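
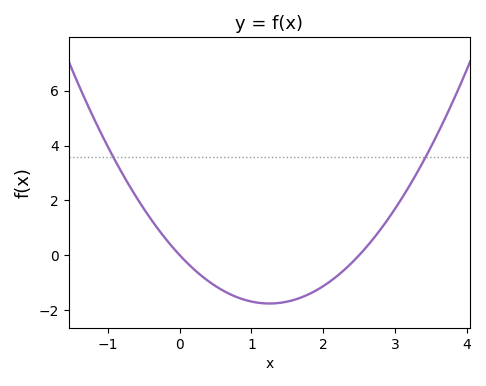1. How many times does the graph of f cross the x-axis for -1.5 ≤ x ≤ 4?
2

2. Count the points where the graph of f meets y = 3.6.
2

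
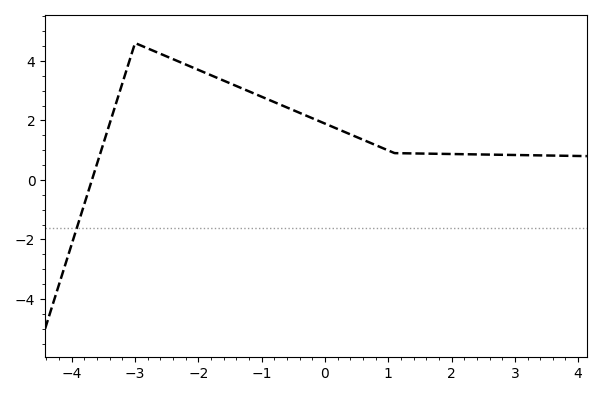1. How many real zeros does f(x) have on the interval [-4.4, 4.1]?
1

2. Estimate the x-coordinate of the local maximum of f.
-3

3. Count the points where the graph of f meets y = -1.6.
1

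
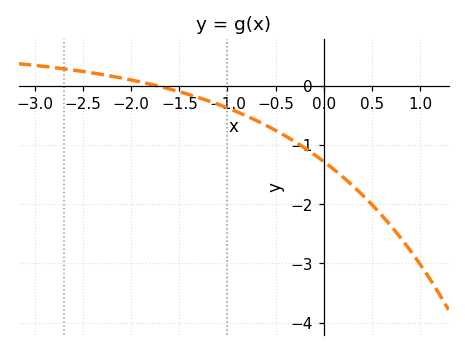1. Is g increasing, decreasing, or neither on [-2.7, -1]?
decreasing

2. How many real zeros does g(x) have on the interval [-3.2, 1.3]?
1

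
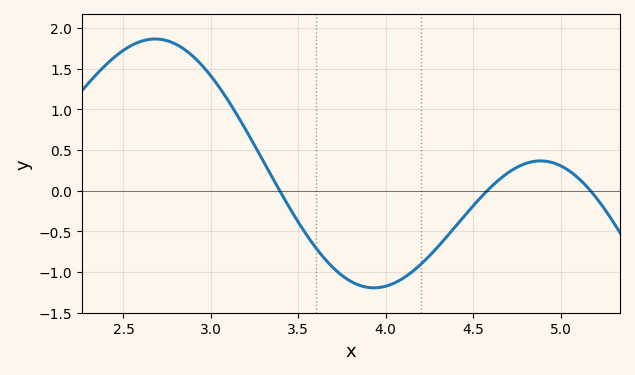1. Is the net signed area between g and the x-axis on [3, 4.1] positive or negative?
negative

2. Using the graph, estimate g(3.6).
-0.7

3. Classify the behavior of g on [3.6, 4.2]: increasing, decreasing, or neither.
neither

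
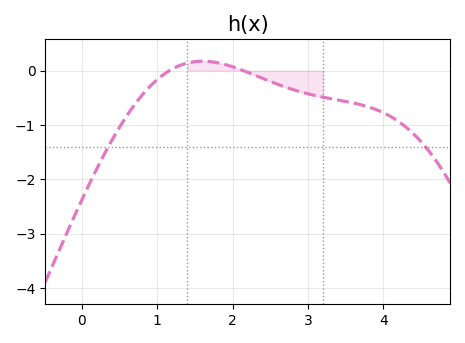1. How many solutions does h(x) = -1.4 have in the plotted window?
2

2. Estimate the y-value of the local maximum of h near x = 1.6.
0.2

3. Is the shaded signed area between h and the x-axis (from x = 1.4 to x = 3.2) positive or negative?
negative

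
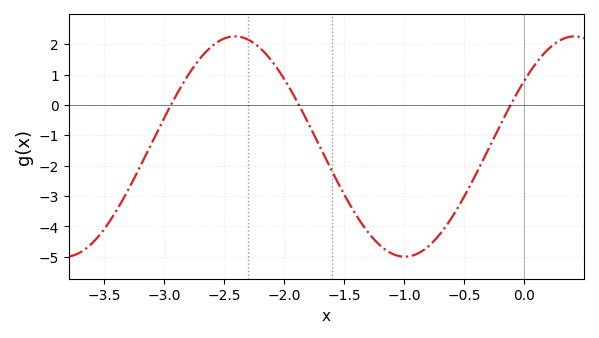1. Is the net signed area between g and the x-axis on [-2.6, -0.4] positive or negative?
negative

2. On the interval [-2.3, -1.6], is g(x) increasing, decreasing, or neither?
decreasing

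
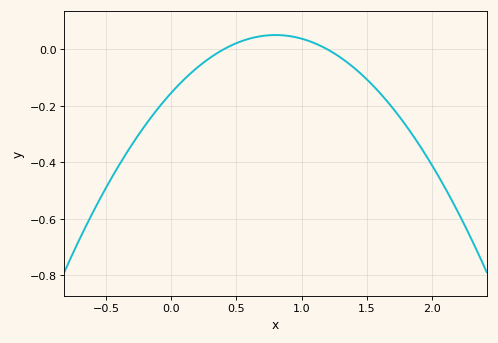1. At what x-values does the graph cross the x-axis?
0.4, 1.2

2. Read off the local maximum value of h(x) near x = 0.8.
0.051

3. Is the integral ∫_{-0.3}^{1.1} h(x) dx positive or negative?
negative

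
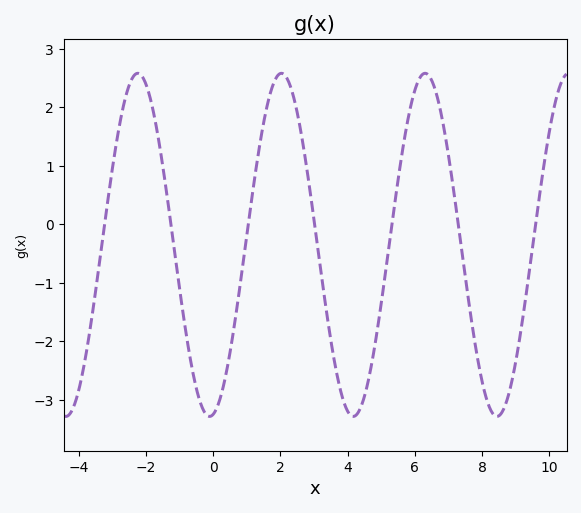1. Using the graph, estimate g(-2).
2.39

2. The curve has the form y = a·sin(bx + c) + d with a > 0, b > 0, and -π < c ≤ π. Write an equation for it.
y = 2.93sin(1.47x - 1.41) - 0.35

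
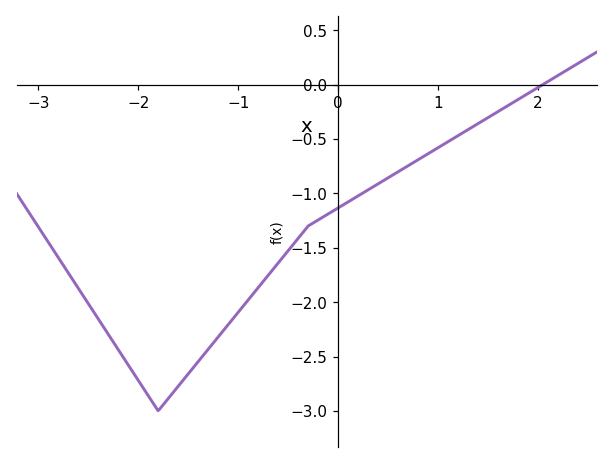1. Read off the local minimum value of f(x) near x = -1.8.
-3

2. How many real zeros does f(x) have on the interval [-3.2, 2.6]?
1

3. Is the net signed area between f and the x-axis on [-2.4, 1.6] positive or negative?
negative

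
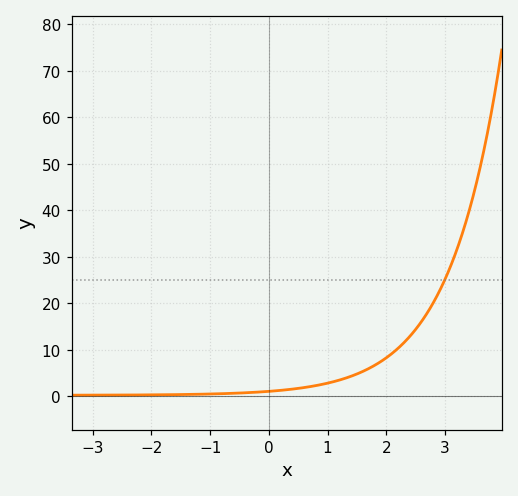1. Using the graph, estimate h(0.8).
2.3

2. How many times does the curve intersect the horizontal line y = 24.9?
1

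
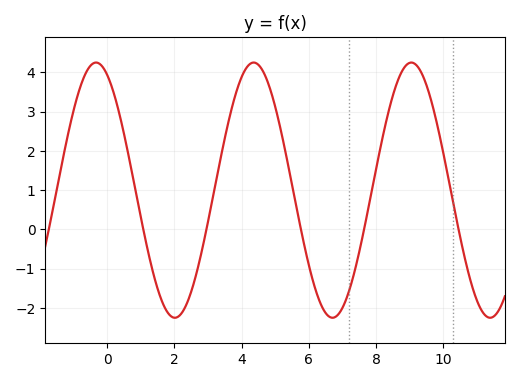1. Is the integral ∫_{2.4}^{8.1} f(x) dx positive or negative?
positive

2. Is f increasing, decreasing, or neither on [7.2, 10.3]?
neither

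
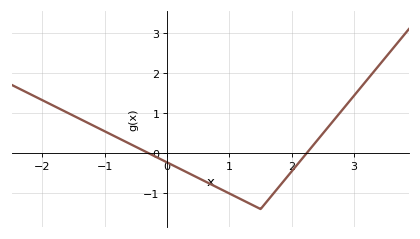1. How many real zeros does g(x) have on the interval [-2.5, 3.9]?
2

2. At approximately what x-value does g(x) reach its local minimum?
1.5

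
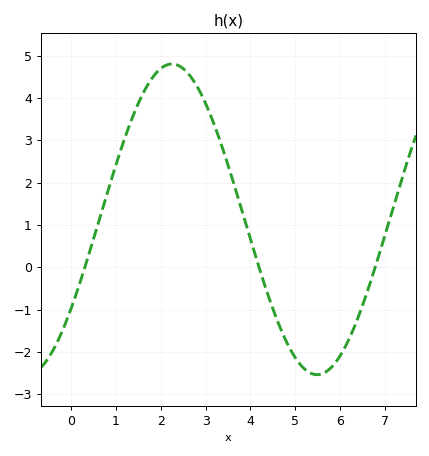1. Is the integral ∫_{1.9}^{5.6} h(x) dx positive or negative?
positive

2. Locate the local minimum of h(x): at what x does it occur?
5.49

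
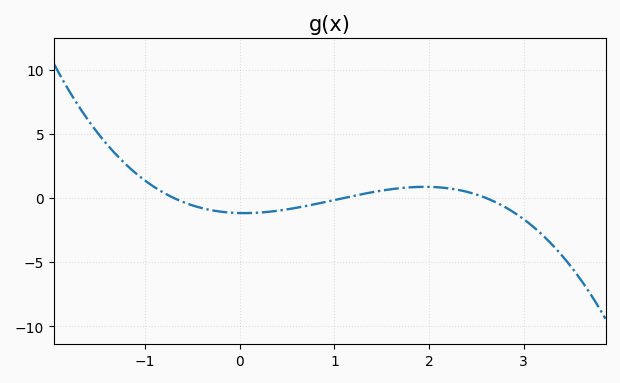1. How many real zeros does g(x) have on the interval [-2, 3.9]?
3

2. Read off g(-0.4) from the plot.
-1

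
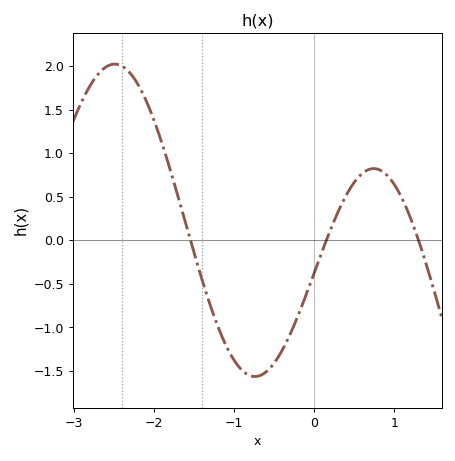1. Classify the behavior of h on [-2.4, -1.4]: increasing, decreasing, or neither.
decreasing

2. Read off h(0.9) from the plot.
0.754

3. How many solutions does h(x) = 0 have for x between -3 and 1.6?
3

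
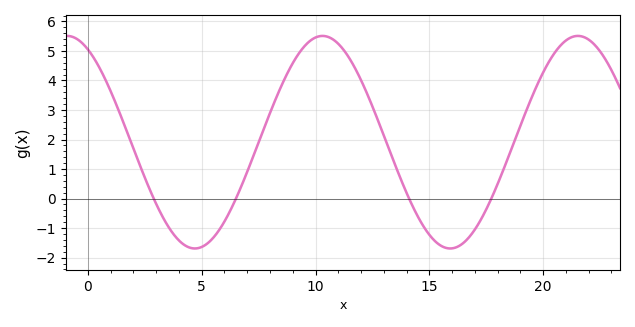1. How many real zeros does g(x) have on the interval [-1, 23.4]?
4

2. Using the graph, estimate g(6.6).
0.166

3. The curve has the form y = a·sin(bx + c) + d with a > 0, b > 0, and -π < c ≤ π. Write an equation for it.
y = 3.6sin(0.56x + 2.08) + 1.91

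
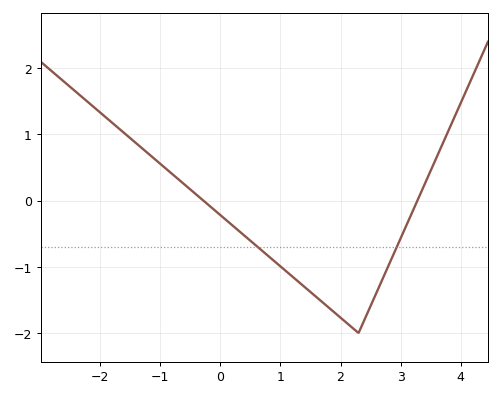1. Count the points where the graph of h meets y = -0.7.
2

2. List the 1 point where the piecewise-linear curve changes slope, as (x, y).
(2.3, -2)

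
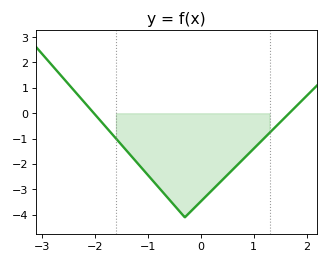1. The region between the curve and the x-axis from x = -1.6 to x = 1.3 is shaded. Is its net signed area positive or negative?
negative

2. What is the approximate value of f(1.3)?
-0.769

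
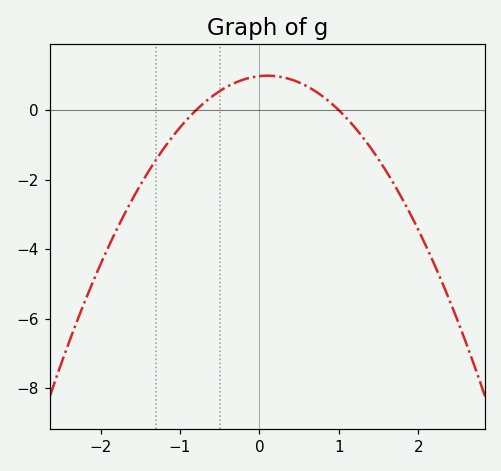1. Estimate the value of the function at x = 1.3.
-0.8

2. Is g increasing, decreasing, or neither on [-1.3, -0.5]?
increasing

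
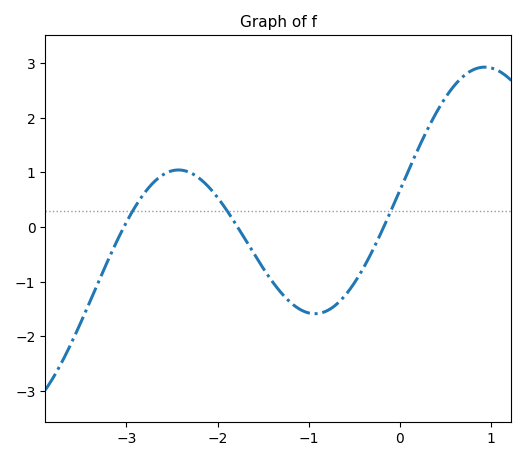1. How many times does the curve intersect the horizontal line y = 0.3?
3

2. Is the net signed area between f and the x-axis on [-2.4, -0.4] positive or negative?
negative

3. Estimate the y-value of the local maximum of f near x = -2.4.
1.05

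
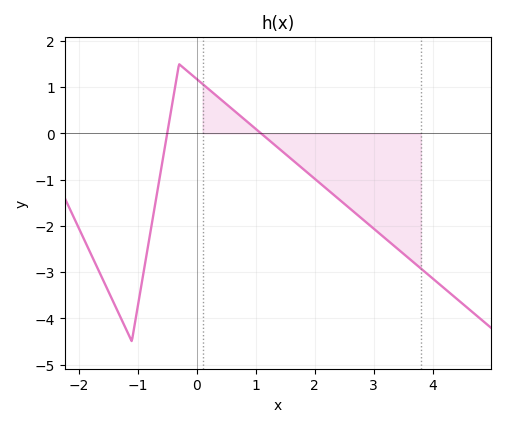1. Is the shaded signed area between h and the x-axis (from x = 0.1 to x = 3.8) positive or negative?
negative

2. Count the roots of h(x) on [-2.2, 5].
2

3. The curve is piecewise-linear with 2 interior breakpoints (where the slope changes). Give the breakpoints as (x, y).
(-1.1, -4.5); (-0.3, 1.5)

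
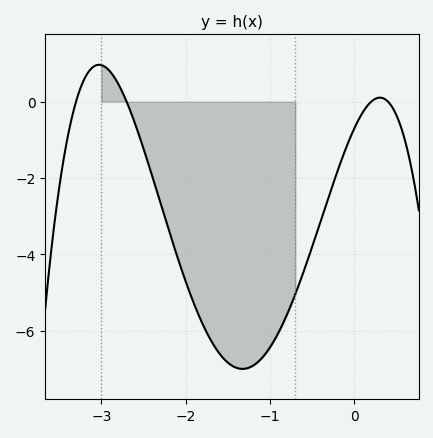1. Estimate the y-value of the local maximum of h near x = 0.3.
0.2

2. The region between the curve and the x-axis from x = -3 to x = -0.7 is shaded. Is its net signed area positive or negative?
negative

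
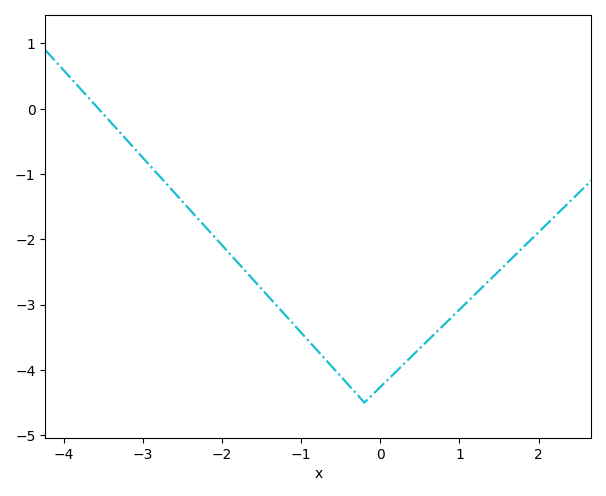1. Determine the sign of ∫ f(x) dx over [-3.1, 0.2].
negative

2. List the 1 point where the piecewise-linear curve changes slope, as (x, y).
(-0.2, -4.5)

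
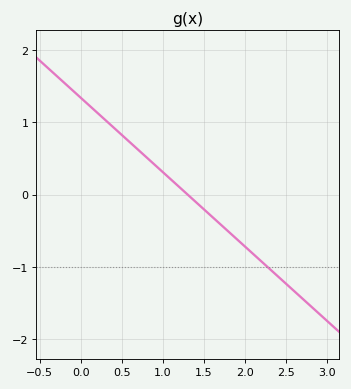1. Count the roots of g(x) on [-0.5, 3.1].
1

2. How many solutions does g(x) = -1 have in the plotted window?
1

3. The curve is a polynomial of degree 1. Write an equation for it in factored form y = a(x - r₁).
y = -1.03(x - 1.3)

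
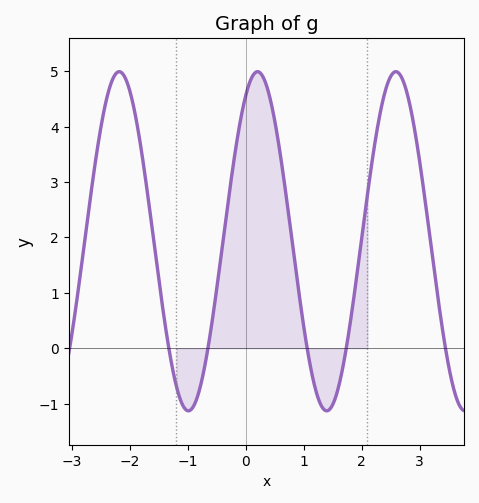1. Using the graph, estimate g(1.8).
0.4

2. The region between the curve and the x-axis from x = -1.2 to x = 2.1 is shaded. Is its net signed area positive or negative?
positive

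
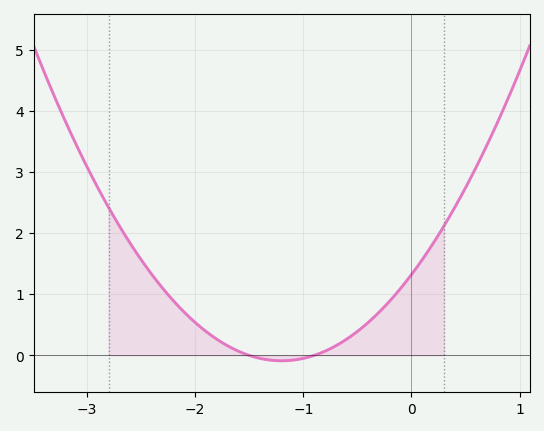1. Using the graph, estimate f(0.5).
2.7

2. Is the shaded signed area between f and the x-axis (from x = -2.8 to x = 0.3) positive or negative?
positive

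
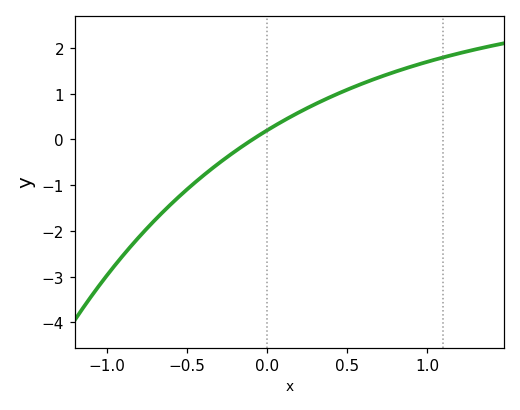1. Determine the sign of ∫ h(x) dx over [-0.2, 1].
positive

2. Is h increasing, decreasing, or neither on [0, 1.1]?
increasing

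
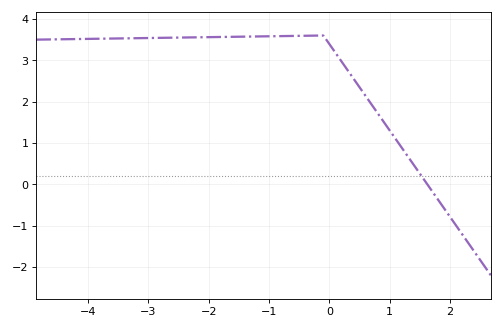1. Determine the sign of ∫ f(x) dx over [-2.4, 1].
positive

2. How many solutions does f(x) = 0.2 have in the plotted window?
1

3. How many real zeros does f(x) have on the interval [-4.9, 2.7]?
1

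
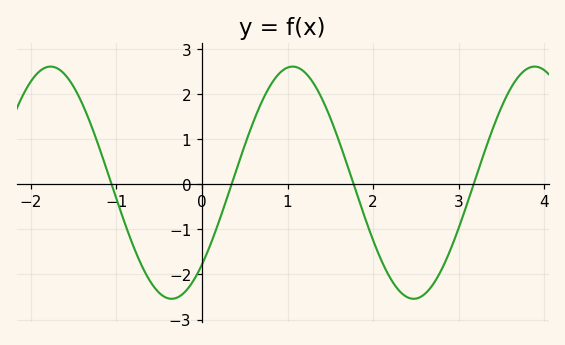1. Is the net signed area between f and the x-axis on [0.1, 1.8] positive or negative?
positive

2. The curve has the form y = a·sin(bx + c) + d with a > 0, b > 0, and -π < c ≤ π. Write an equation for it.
y = 2.58sin(2.2x - 0.78) + 0.04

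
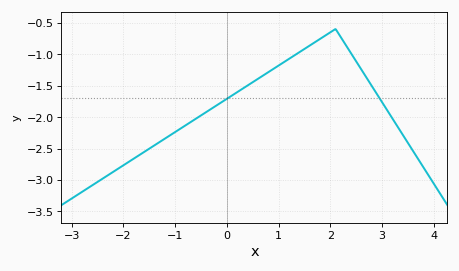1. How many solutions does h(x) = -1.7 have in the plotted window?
2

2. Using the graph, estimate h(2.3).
-0.859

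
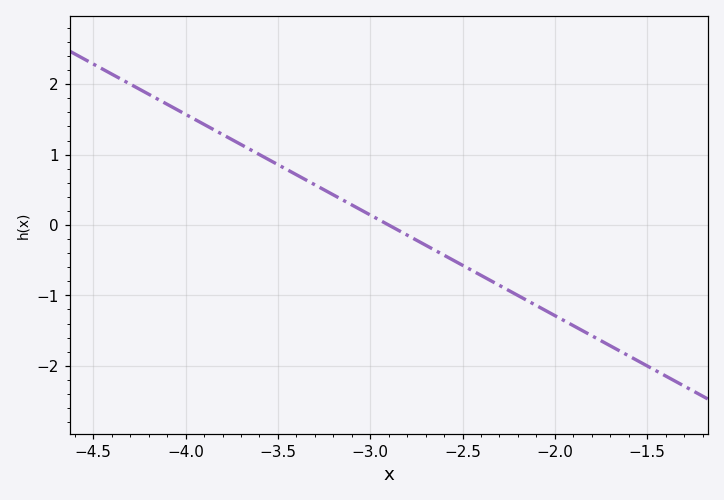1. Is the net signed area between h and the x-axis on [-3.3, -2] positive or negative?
negative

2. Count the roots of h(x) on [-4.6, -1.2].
1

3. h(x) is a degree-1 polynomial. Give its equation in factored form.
y = -1.43(x + 2.9)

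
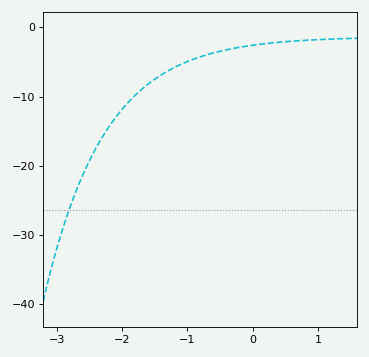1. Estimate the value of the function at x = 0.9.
-1.83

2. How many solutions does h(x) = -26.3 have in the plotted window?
1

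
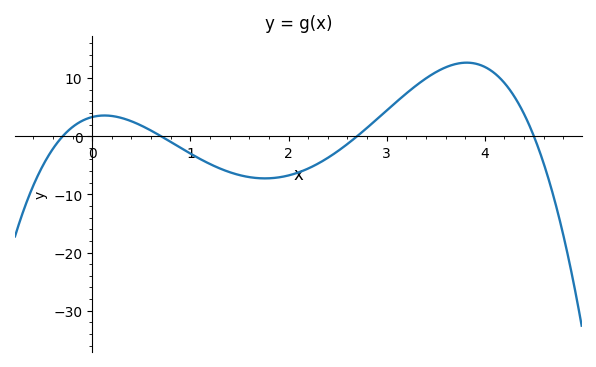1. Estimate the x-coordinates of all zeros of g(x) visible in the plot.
-0.3, 0.7, 2.7, 4.5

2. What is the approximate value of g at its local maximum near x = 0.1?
3.55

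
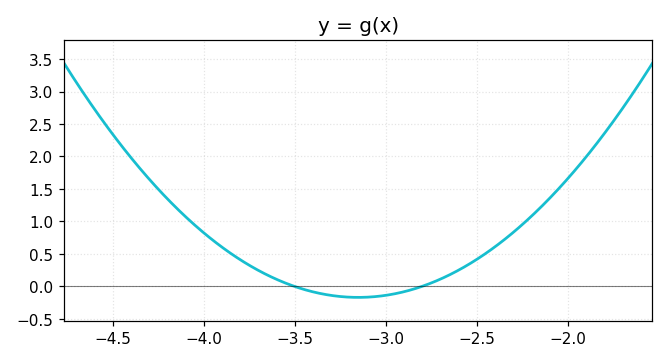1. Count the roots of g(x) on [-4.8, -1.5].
2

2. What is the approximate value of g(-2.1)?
1.35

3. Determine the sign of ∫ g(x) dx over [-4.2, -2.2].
positive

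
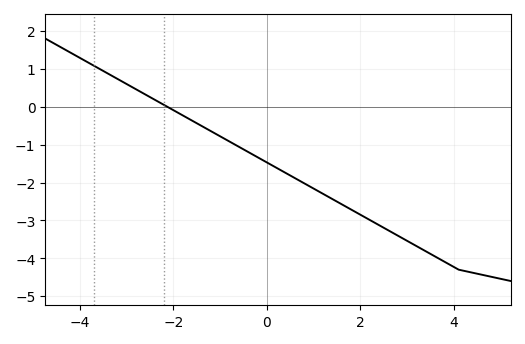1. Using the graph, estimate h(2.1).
-2.9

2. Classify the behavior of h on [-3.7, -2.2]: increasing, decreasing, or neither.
decreasing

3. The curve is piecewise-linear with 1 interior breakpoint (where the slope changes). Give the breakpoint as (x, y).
(4.1, -4.3)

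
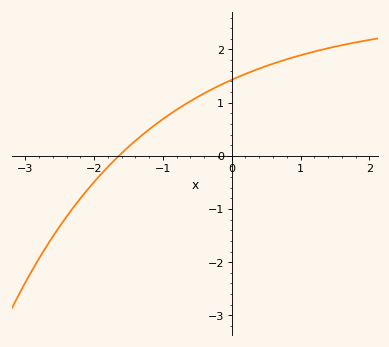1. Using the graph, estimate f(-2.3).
-0.966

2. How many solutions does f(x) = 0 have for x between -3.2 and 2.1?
1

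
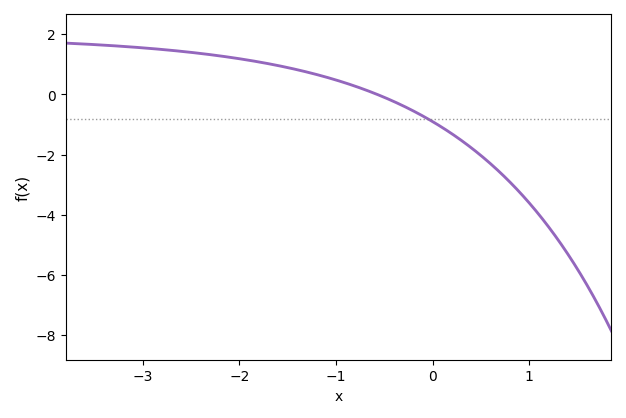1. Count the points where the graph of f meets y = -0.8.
1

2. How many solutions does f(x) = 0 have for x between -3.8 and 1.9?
1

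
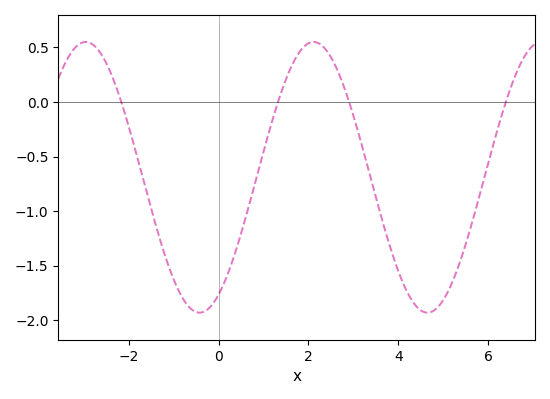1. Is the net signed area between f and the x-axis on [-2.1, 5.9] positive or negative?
negative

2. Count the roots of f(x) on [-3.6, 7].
4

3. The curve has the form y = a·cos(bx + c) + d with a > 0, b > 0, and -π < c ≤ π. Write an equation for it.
y = 1.24cos(1.2x - 2.6) - 0.69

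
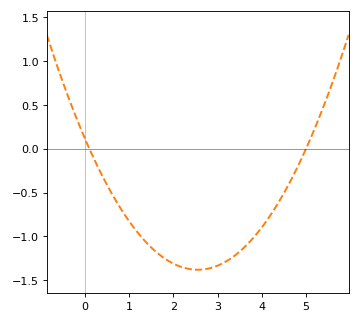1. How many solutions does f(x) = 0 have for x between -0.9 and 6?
2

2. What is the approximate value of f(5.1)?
0.1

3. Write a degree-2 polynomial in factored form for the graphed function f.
y = 0.23(x - 0.1)(x - 5)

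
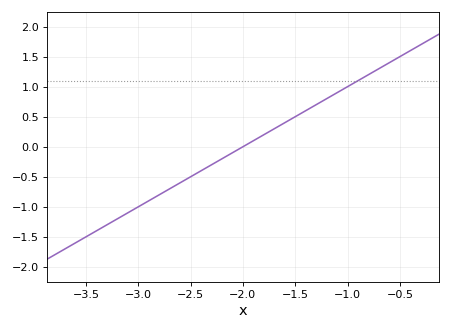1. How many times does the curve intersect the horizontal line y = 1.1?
1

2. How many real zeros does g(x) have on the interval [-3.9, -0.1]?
1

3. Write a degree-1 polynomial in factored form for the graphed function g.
y = 1(x + 2)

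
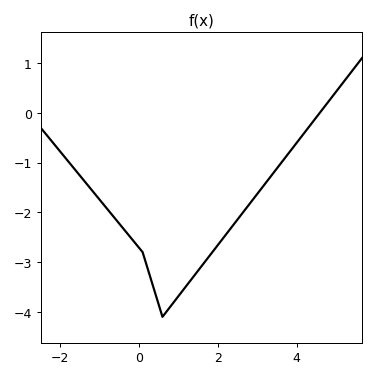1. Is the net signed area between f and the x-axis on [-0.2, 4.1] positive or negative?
negative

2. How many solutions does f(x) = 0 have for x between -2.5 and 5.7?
1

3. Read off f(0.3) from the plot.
-3.3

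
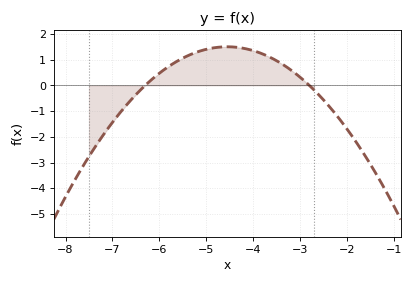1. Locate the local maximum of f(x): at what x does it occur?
-4.55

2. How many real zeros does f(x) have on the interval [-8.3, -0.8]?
2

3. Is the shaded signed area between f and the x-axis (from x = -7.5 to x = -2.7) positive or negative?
positive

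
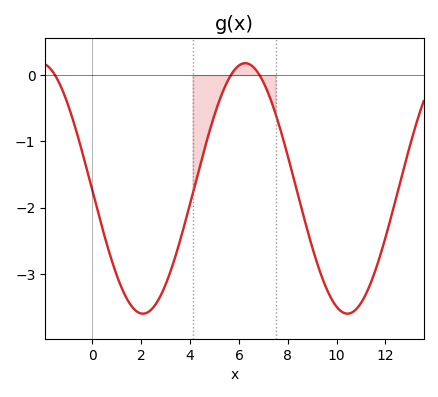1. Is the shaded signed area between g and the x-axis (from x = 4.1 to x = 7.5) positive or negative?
negative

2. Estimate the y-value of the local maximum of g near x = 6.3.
0.18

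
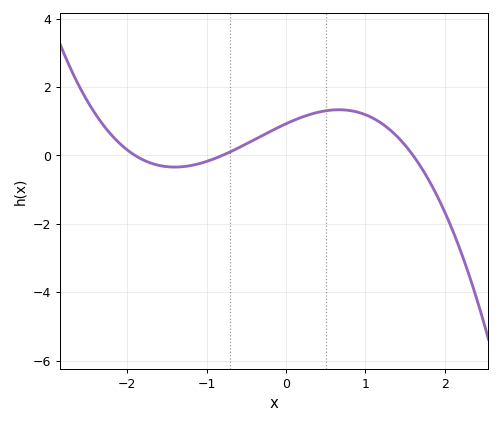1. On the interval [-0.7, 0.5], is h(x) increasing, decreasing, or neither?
increasing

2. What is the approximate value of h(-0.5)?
0.4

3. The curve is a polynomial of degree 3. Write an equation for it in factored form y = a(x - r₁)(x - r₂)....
y = -0.38(x + 1.9)(x + 0.8)(x - 1.6)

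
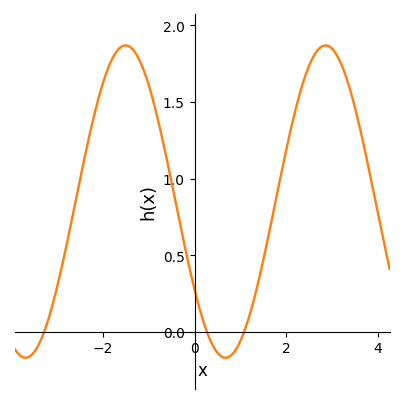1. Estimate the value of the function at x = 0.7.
-0.15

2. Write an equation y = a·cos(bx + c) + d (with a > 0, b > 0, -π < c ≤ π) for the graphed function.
y = 1.02cos(1.4x + 2.2) + 0.85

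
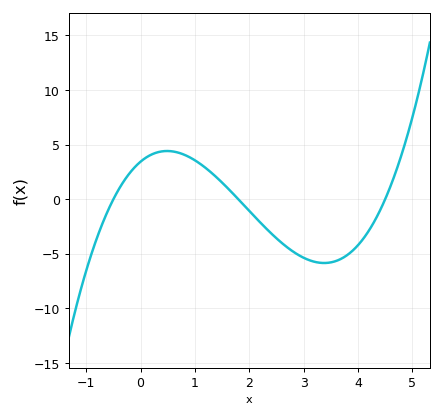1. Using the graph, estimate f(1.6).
1.04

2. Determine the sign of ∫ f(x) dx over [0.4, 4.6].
negative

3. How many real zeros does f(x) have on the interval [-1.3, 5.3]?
3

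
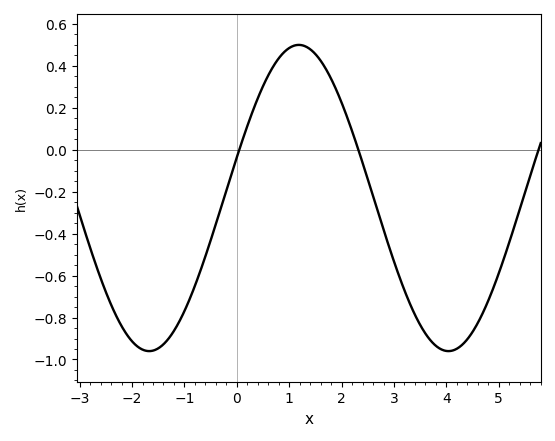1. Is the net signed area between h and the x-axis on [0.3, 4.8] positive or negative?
negative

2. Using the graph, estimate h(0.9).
0.465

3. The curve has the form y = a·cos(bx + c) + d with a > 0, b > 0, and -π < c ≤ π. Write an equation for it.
y = 0.73cos(1.1x - 1.3) - 0.23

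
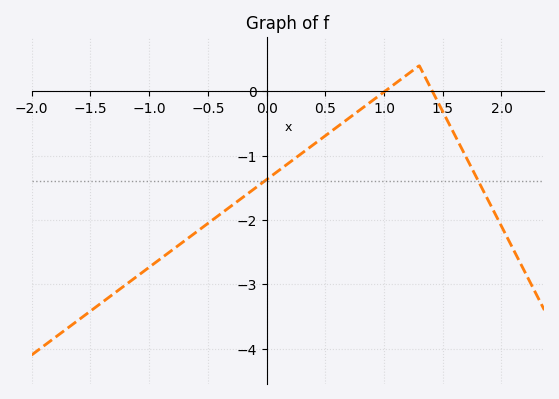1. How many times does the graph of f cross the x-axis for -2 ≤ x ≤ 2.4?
2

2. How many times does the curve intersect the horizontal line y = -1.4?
2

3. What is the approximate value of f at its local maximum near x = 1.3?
0.4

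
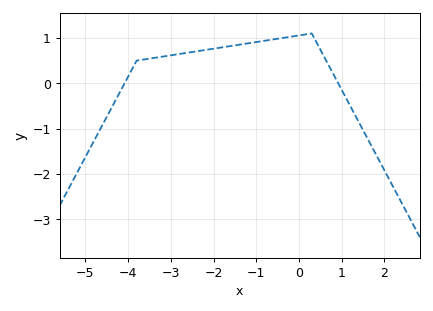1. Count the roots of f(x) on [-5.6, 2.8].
2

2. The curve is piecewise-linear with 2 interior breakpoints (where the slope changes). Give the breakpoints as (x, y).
(-3.8, 0.5); (0.3, 1.1)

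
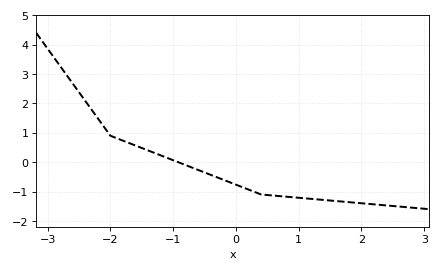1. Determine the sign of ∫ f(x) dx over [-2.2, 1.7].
negative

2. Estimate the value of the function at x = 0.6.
-1.1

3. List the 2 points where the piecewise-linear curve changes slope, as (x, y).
(-2, 0.9); (0.4, -1.1)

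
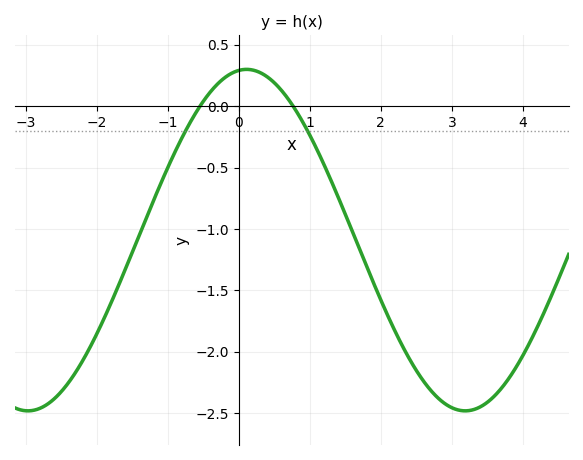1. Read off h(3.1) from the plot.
-2.47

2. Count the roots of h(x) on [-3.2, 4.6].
2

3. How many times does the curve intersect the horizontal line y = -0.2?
2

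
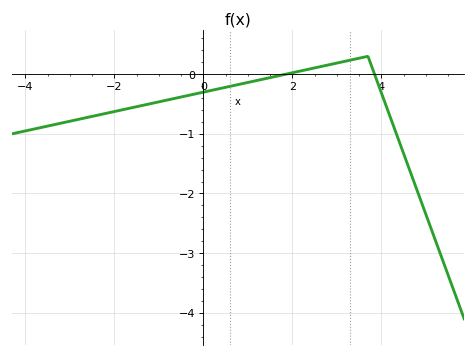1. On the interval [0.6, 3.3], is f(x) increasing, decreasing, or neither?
increasing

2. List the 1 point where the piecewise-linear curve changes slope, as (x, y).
(3.7, 0.3)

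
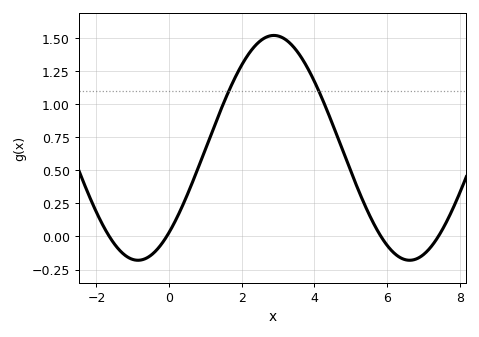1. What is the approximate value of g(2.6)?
1.5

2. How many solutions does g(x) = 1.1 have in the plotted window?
2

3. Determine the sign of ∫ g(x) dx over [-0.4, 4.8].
positive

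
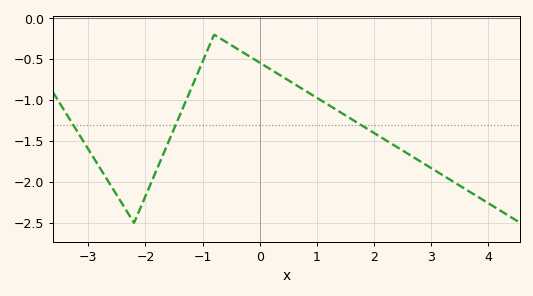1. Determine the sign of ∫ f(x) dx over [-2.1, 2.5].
negative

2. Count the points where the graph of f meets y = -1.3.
3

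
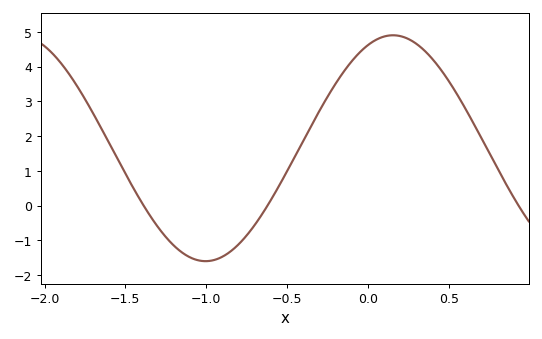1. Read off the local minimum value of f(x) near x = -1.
-1.6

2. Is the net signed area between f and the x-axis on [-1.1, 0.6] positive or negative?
positive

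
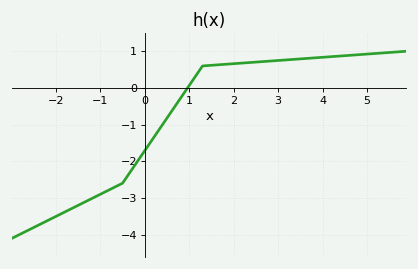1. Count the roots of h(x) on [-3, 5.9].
1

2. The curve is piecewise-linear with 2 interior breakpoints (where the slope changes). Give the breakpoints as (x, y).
(-0.5, -2.6); (1.3, 0.6)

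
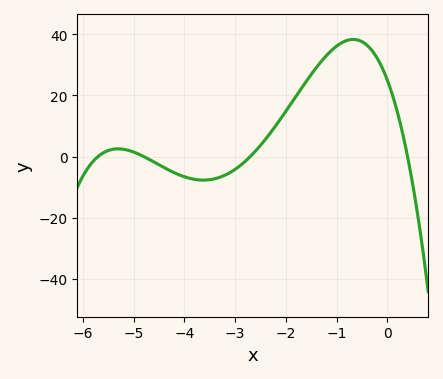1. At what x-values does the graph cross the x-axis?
-5.7, -4.8, -2.7, 0.4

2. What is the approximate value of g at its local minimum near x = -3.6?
-8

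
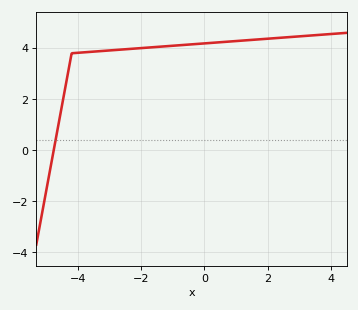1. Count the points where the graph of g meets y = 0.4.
1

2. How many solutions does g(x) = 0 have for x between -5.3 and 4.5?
1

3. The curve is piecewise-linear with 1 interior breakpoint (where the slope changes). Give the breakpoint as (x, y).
(-4.2, 3.8)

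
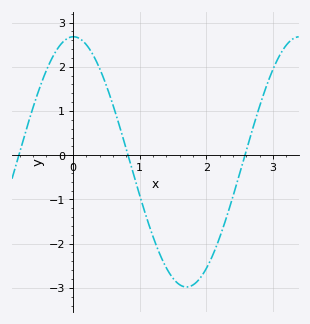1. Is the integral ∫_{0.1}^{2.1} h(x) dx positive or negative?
negative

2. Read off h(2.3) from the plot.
-1.42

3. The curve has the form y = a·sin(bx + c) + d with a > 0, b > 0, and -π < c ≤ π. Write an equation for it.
y = 2.83sin(1.85x + 1.56) - 0.15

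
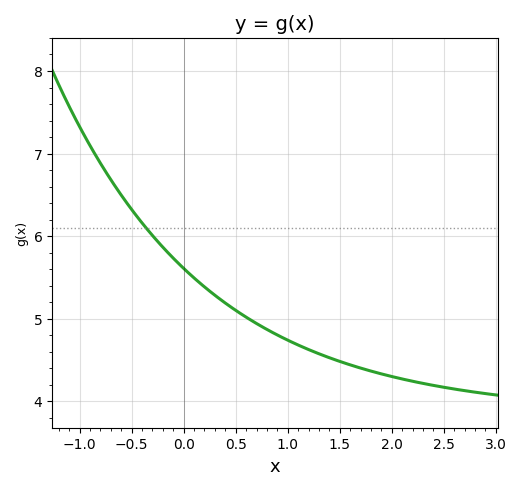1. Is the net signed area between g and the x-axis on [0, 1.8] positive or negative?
positive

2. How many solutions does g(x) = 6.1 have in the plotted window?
1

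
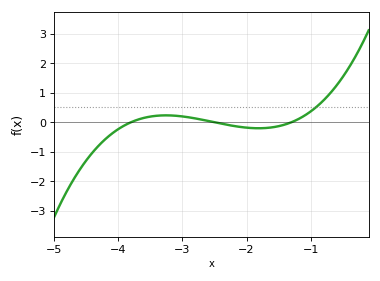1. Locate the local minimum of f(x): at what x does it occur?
-1.8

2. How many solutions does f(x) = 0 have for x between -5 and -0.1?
3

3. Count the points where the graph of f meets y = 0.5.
1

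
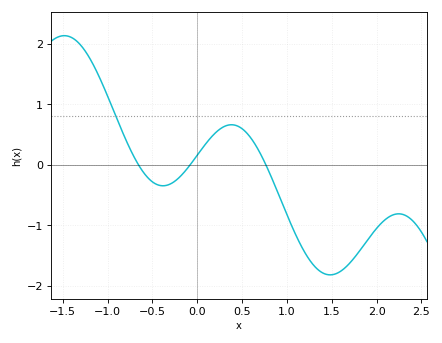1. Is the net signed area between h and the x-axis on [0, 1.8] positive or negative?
negative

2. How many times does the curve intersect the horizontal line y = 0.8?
1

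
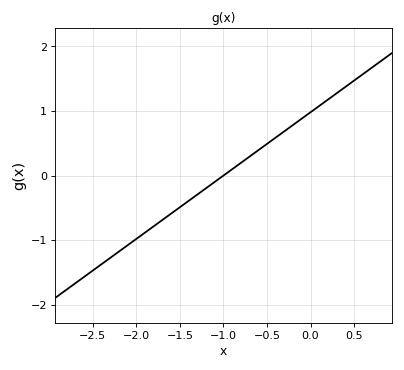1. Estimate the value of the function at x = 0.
1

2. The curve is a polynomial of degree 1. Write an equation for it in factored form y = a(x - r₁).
y = 0.98(x + 1)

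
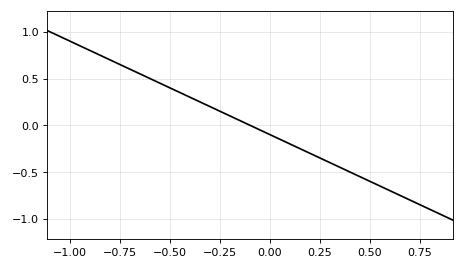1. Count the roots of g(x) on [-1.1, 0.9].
1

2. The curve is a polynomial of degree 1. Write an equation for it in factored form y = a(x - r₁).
y = -1(x + 0.1)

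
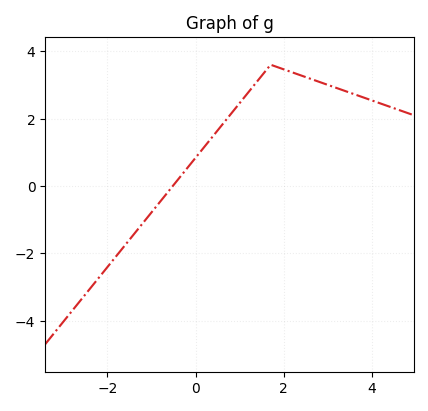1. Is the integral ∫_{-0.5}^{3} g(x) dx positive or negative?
positive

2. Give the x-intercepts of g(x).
-0.515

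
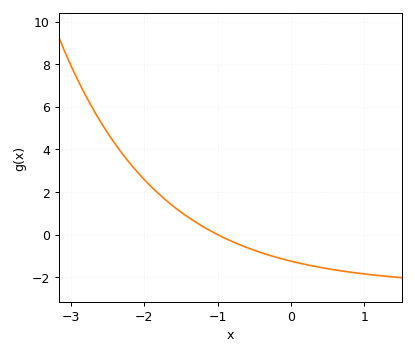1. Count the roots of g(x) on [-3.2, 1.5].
1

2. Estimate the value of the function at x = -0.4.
-0.847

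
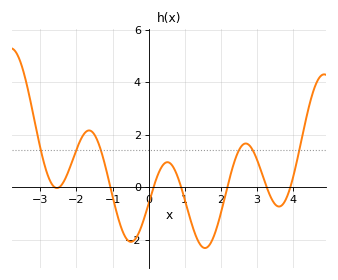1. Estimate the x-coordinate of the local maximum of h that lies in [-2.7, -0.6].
-1.6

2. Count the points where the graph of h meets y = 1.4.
6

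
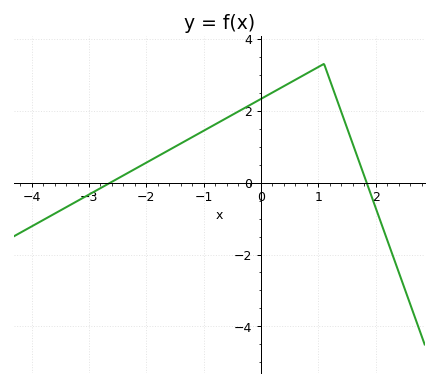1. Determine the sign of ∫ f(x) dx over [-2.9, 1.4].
positive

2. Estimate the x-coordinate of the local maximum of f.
1.1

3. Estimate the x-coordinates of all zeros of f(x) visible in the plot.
-2.6, 1.8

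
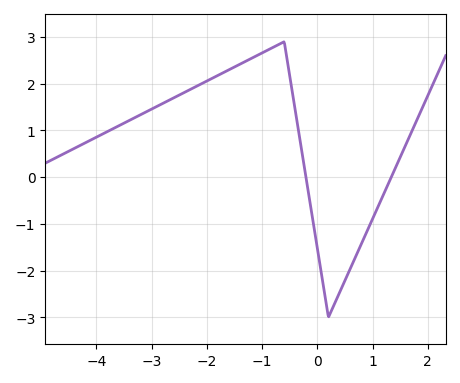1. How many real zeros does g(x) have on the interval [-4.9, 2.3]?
2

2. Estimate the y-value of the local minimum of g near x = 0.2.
-3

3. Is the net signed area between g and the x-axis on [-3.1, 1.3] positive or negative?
positive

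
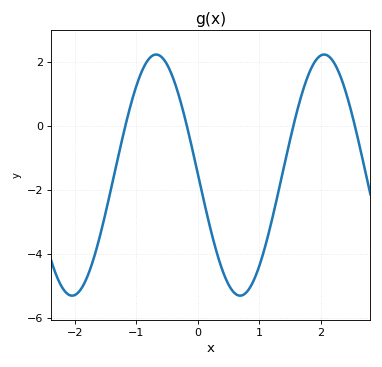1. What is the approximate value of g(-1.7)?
-4.18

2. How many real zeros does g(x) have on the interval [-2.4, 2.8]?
4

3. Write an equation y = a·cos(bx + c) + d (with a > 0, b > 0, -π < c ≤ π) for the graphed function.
y = 3.77cos(2.3x + 1.56) - 1.54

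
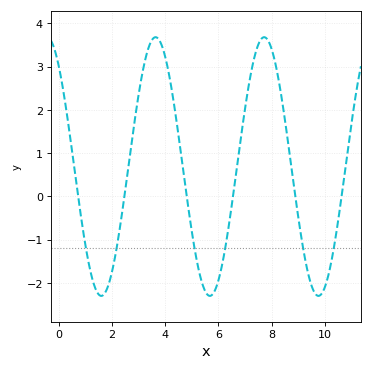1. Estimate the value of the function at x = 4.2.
2.6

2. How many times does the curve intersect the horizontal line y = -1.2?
6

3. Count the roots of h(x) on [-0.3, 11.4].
6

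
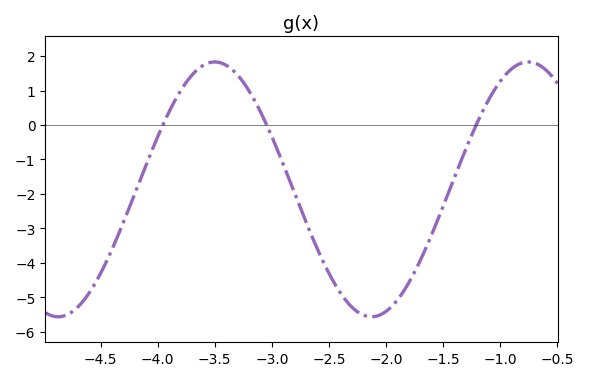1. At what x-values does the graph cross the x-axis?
-4, -3, -1.2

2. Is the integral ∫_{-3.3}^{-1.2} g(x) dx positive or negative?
negative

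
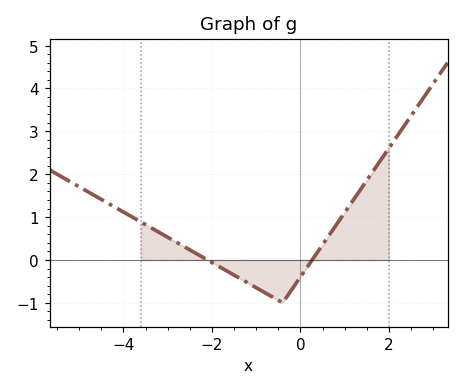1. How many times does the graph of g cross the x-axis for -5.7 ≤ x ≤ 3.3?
2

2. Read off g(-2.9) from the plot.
0.471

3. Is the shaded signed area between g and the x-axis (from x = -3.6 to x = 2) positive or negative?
positive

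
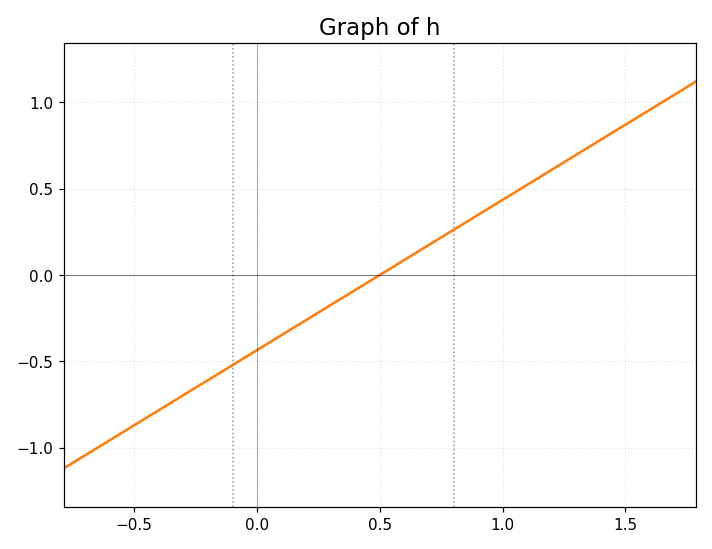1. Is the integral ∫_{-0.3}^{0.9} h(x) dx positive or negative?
negative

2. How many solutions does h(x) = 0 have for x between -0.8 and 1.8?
1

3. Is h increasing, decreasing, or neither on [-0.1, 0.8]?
increasing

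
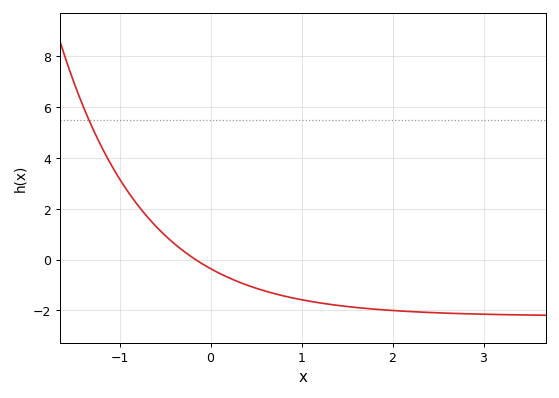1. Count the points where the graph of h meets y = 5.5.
1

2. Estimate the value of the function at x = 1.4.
-1.8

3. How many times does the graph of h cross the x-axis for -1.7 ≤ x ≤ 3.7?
1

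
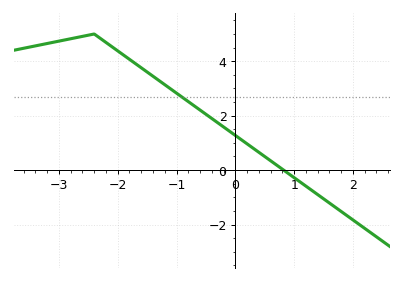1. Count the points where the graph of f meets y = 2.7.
1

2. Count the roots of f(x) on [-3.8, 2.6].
1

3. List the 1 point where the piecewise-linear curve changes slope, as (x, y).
(-2.4, 5)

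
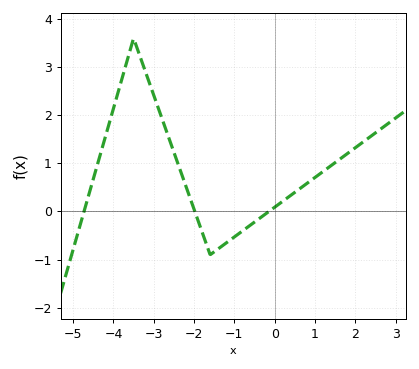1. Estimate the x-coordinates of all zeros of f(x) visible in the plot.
-4.8, -2, -0.2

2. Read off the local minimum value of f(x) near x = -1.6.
-0.9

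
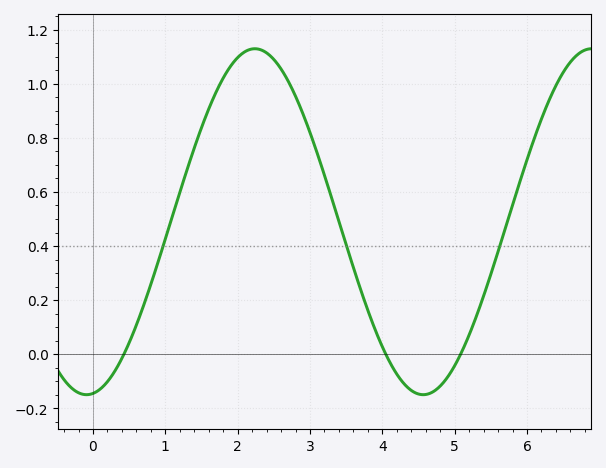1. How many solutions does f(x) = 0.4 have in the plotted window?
3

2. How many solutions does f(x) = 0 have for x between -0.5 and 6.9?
3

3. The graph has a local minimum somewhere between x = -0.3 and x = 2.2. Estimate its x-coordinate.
-0.1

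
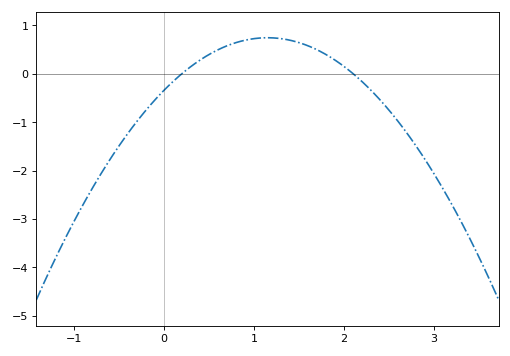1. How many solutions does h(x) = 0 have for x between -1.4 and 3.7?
2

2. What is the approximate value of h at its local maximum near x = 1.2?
0.74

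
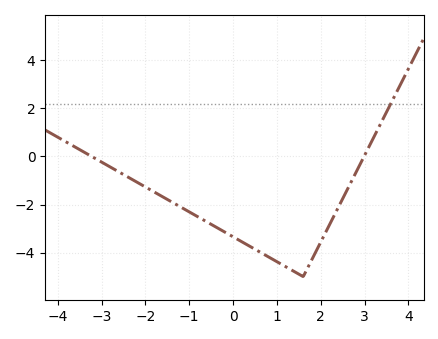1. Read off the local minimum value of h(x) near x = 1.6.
-5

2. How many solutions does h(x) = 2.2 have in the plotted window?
1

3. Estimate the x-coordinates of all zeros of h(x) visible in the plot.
-3.23, 2.99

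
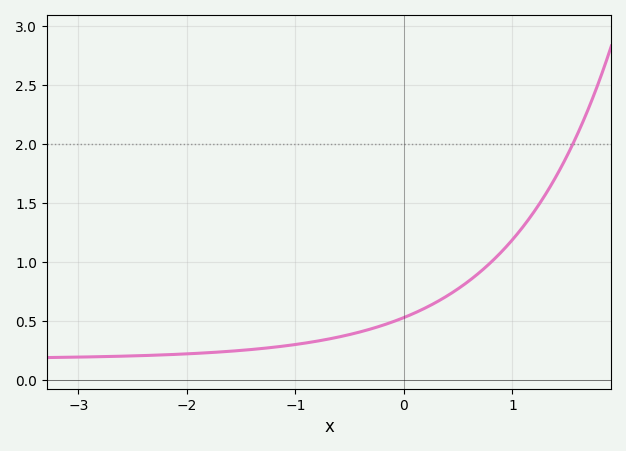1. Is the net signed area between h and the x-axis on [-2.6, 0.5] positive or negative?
positive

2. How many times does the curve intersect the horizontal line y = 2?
1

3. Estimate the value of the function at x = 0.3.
0.65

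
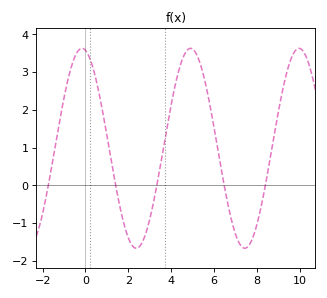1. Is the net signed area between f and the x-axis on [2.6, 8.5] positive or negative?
positive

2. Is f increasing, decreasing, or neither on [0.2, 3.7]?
neither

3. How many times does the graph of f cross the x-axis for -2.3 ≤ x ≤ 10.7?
5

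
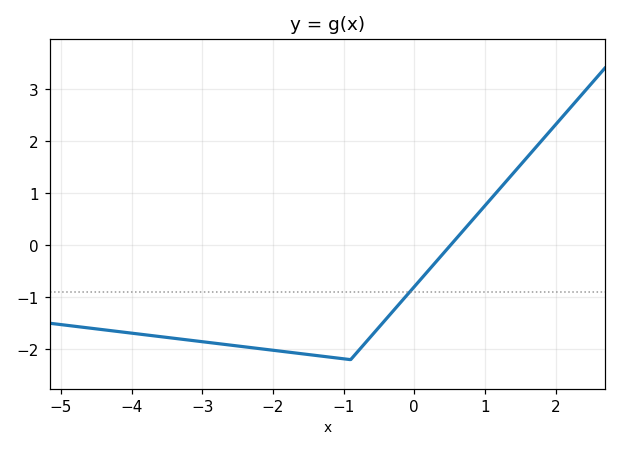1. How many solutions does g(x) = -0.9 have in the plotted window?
1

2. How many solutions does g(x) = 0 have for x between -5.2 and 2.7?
1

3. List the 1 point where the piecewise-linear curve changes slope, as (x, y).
(-0.9, -2.2)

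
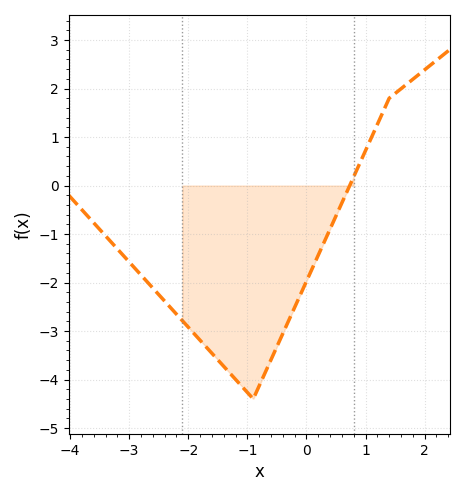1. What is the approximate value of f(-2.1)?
-2.8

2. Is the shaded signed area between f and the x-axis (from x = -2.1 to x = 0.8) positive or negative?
negative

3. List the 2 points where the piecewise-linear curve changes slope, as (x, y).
(-0.9, -4.4); (1.4, 1.8)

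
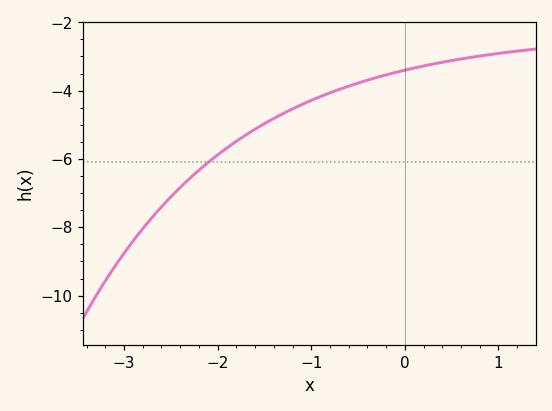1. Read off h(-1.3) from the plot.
-4.6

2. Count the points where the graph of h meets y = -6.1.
1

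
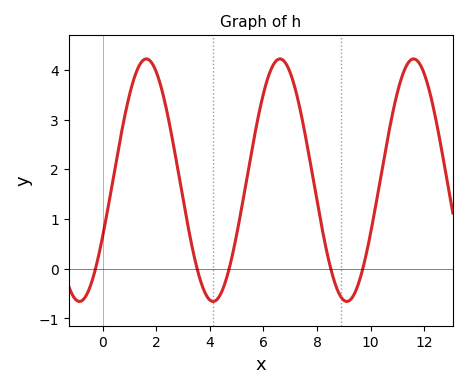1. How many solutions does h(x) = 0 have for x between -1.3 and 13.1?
5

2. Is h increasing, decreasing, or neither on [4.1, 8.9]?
neither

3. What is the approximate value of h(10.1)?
1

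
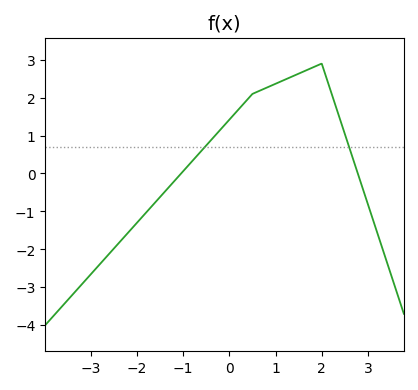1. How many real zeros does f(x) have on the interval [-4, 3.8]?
2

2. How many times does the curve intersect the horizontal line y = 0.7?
2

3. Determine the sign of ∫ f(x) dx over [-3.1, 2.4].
positive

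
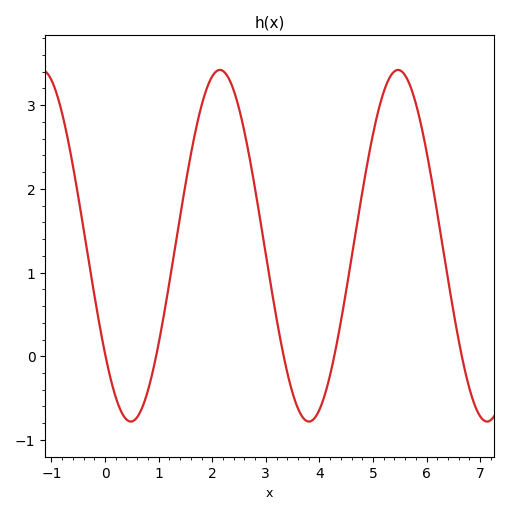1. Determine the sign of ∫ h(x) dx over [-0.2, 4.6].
positive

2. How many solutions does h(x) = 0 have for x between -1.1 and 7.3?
5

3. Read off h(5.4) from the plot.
3.4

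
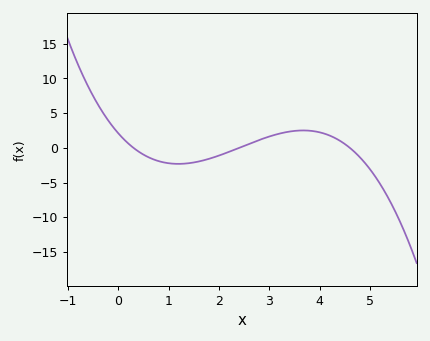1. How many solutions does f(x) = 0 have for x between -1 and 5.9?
3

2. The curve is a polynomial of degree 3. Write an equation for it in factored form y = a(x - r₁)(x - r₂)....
y = -0.63(x - 0.3)(x - 2.4)(x - 4.6)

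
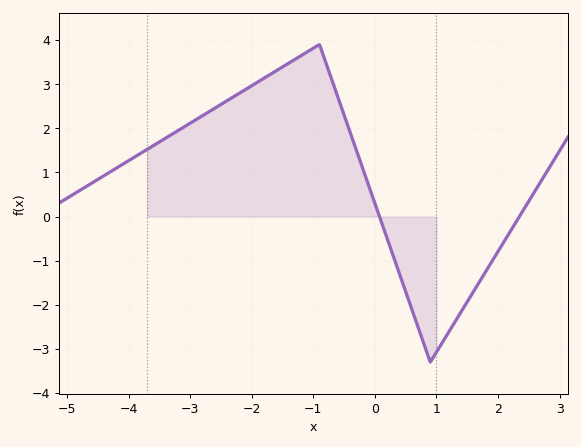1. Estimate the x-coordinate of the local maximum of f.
-1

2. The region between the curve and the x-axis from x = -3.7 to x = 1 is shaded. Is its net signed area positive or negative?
positive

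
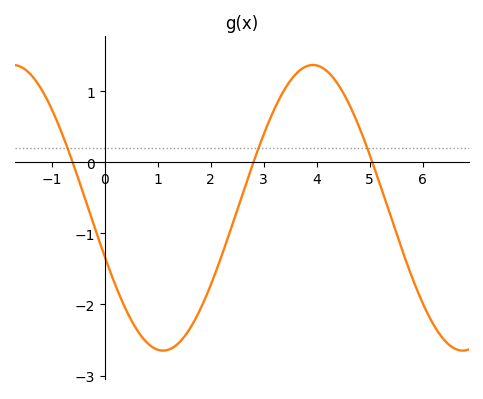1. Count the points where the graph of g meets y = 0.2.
3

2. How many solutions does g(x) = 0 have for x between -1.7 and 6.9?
3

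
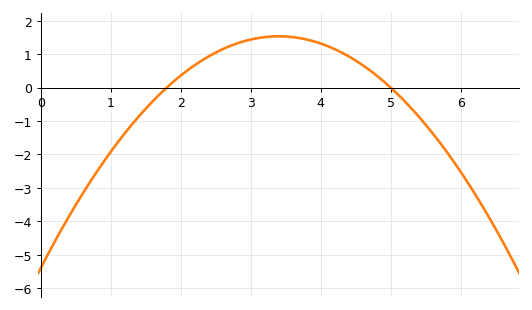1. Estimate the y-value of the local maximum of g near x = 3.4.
1.54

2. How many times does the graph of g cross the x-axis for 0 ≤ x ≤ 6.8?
2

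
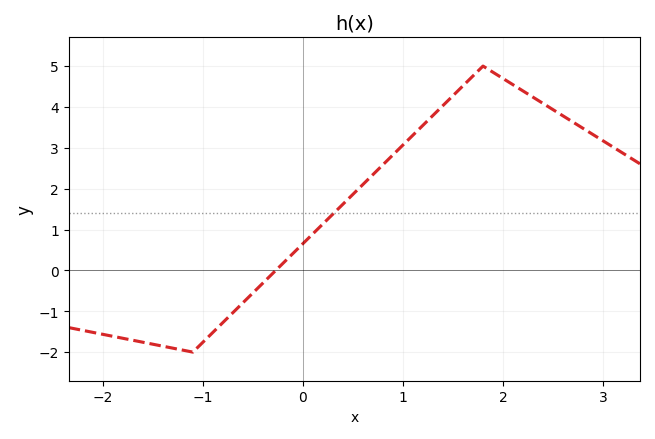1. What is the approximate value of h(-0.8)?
-1.28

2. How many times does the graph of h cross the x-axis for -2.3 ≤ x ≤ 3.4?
1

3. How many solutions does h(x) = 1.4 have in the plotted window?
1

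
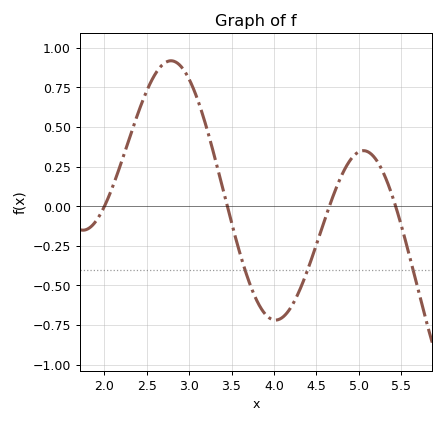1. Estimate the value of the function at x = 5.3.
0.2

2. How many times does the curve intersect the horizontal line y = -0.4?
3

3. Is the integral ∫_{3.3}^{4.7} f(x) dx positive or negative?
negative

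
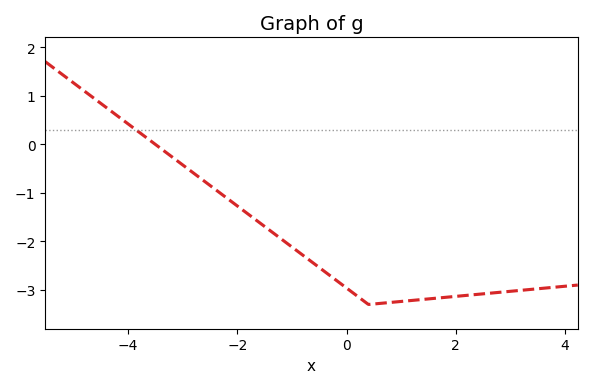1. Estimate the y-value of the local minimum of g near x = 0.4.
-3.3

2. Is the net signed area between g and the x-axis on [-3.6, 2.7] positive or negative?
negative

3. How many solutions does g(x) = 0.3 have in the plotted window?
1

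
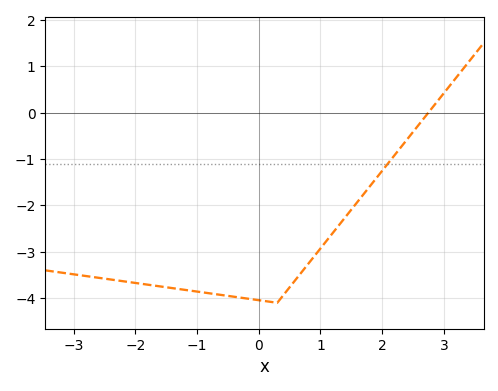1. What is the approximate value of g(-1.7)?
-3.7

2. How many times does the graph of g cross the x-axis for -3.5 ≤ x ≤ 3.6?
1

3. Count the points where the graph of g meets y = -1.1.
1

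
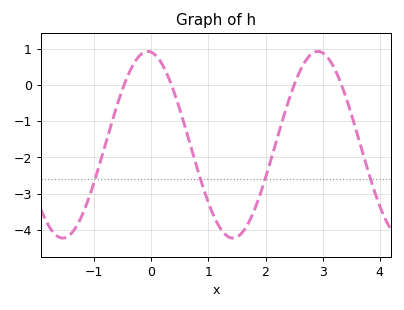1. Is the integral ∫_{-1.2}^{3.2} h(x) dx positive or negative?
negative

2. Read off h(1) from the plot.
-3.25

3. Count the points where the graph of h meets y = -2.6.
4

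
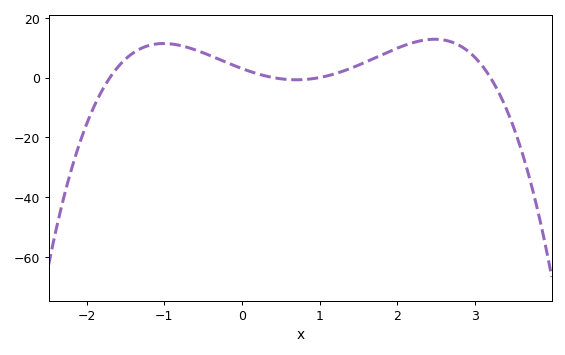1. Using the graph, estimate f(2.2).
11.6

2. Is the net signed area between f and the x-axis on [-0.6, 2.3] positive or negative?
positive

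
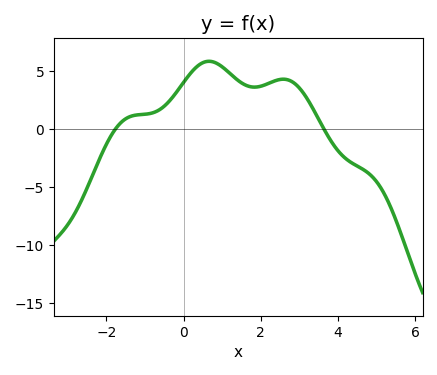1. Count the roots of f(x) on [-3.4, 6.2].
2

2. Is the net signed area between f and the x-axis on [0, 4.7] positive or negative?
positive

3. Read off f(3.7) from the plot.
-0.5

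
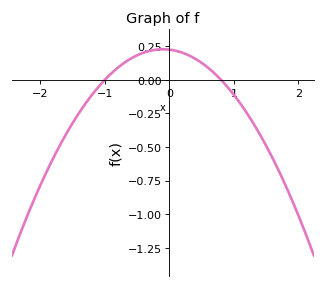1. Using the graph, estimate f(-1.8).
-0.58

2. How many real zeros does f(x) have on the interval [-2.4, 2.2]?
2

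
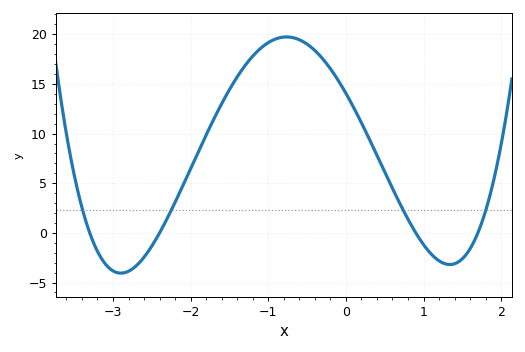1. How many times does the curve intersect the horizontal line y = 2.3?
4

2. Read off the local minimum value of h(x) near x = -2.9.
-4.06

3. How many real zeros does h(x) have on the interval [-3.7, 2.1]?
4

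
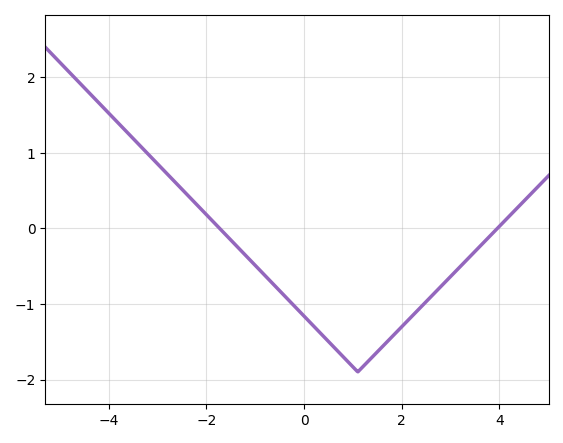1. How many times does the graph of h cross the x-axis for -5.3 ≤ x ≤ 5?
2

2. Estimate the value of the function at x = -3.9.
1.5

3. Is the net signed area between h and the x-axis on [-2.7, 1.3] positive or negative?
negative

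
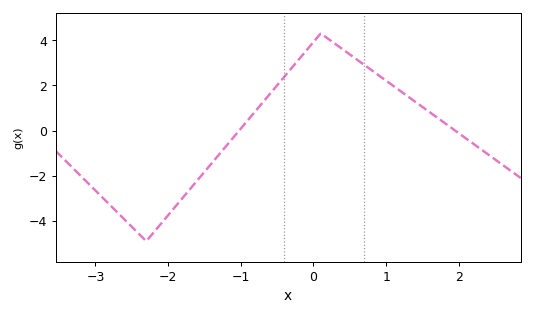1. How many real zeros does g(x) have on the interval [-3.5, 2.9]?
2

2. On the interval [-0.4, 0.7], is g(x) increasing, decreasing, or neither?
neither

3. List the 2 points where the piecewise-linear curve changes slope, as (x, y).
(-2.3, -4.9); (0.1, 4.3)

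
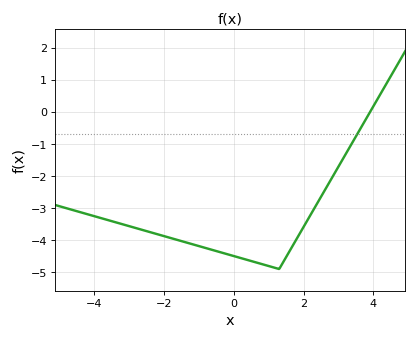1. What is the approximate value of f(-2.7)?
-3.66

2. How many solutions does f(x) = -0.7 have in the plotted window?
1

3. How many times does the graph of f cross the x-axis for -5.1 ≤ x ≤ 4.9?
1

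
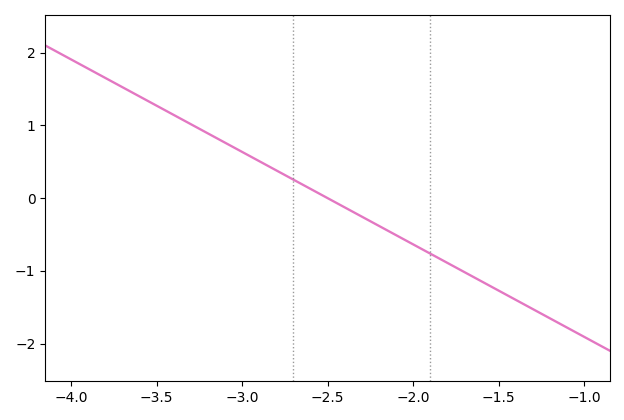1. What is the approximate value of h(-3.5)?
1.3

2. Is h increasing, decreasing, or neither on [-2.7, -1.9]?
decreasing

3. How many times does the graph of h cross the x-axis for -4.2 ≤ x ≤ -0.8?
1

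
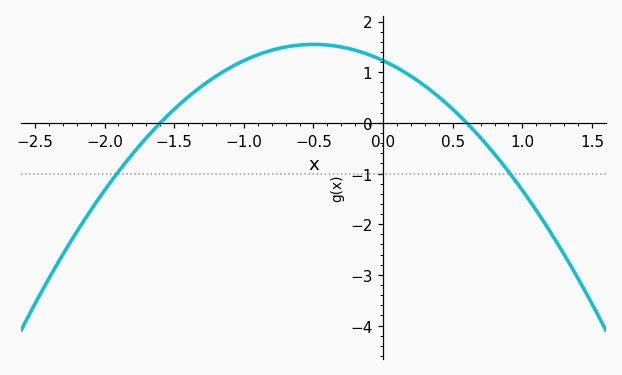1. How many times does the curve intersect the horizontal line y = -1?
2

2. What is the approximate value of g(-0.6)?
1.54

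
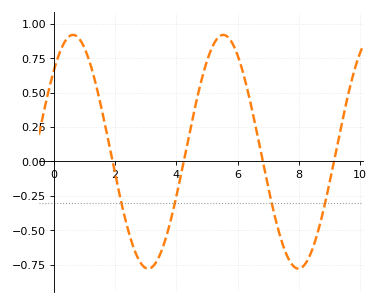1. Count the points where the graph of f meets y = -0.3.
4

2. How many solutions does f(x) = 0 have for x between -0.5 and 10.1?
4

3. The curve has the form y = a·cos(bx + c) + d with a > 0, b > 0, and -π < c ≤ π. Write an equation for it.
y = 0.85cos(1.28x - 0.8) + 0.07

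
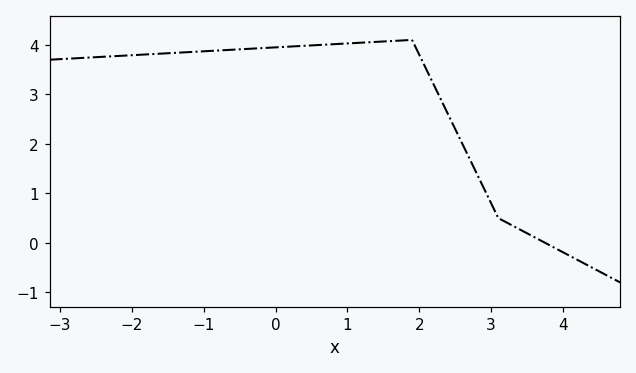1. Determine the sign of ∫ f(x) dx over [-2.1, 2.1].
positive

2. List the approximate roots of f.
3.75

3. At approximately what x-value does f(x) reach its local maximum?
1.9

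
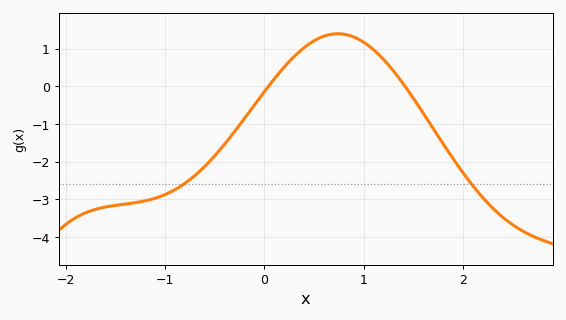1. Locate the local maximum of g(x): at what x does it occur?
0.7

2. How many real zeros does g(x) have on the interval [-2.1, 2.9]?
2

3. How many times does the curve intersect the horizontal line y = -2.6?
2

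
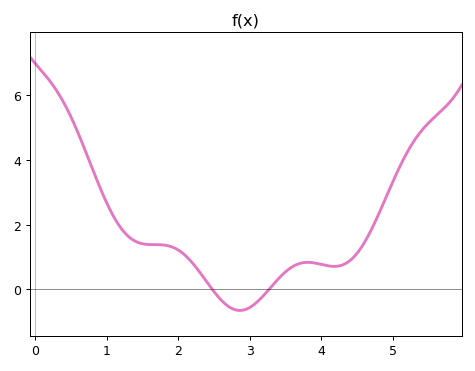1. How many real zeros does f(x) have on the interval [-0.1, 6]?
2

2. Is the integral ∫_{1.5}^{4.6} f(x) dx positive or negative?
positive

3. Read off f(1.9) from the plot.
1.4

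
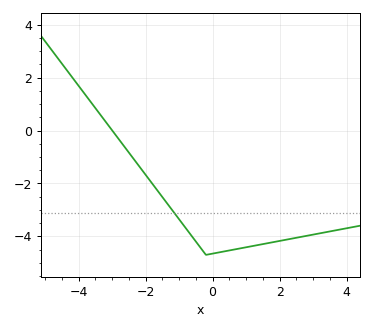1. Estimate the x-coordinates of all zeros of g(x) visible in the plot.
-3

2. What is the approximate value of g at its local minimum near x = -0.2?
-4.7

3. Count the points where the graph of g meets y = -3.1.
1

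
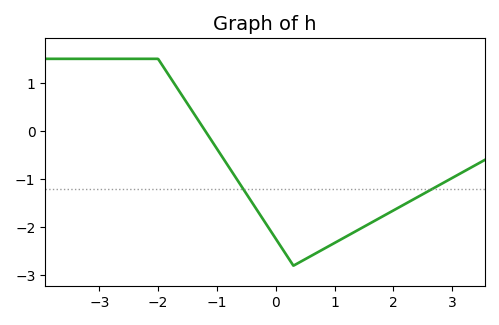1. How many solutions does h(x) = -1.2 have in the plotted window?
2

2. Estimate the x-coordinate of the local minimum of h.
0.3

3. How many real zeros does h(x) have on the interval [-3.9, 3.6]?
1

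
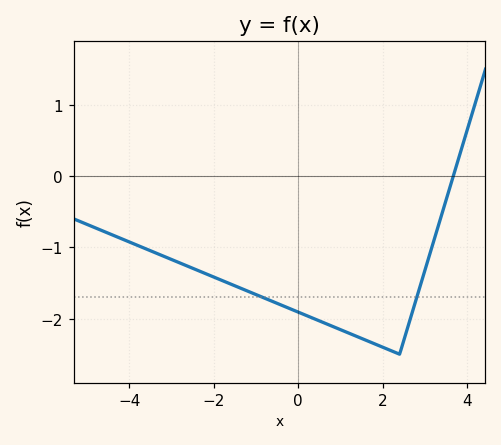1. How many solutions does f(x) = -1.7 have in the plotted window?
2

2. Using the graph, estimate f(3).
-1.3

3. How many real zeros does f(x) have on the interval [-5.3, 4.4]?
1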